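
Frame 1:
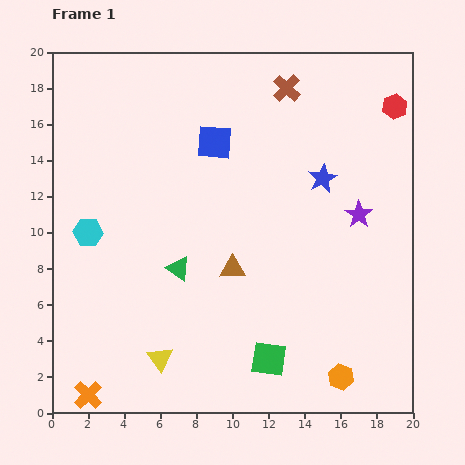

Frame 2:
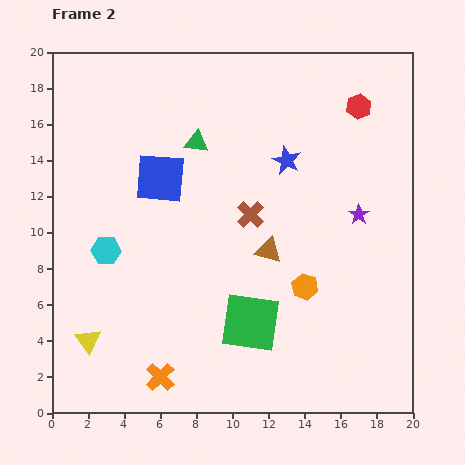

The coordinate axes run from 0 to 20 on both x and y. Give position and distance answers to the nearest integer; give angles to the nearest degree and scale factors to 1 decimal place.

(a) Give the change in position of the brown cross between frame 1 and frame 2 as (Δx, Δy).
(-2, -7)

The brown cross was at (13, 18) in frame 1 and (11, 11) in frame 2.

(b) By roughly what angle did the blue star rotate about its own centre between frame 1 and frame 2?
19° counter-clockwise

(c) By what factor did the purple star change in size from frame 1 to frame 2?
0.7×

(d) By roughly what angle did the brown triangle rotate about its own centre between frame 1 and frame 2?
15° clockwise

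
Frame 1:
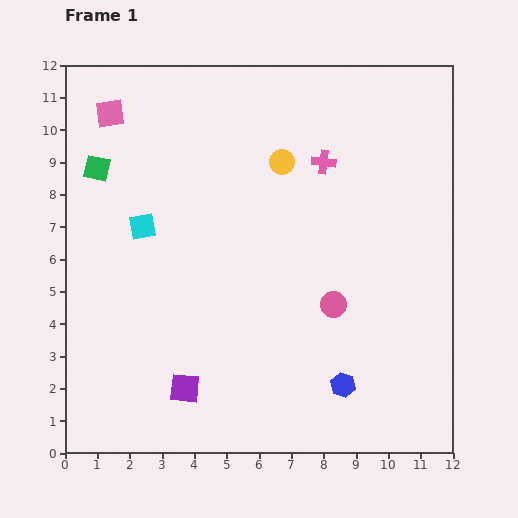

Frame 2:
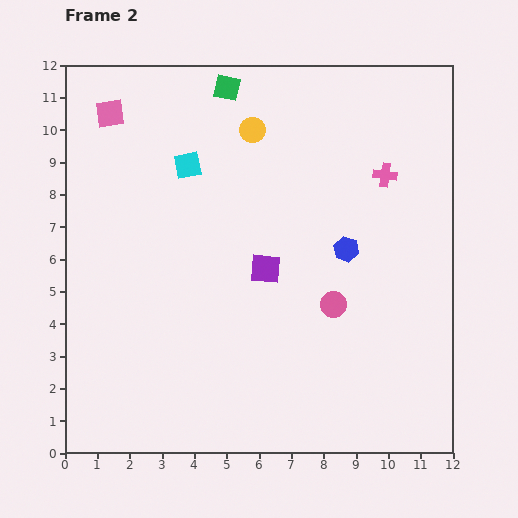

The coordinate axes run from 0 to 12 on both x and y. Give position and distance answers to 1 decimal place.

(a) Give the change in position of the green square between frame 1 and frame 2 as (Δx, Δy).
(4.0, 2.5)

The green square was at (1.0, 8.8) in frame 1 and (5.0, 11.3) in frame 2.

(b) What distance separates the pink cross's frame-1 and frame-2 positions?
1.9

The pink cross moved from (8.0, 9.0) to (9.9, 8.6), a distance of √(1.9² + 0.4²) ≈ 1.9.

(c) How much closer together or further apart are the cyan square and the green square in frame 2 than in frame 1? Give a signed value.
+0.4

Distance in frame 1: 2.3. Distance in frame 2: 2.7.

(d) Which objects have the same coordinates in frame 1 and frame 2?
the pink circle, the pink square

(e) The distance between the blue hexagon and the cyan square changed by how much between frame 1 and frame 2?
-2.4

Distance in frame 1: 7.9. Distance in frame 2: 5.5.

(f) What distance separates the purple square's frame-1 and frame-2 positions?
4.5

The purple square moved from (3.7, 2.0) to (6.2, 5.7), a distance of √(2.5² + 3.7²) ≈ 4.5.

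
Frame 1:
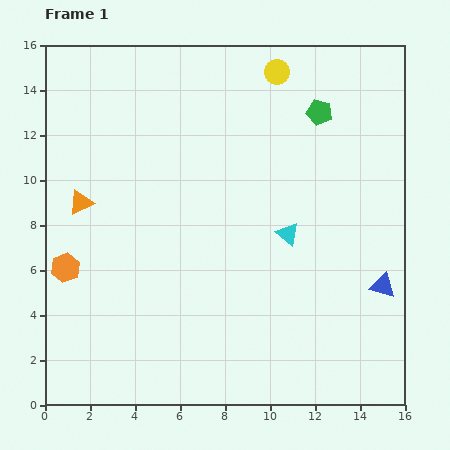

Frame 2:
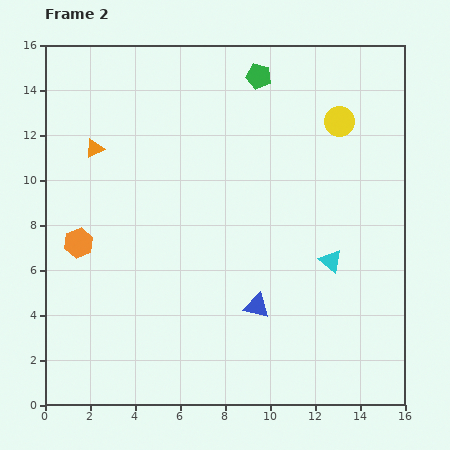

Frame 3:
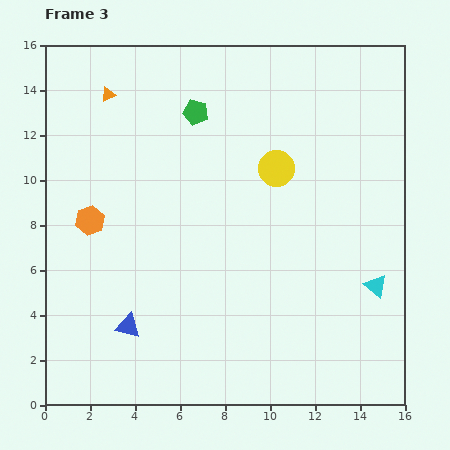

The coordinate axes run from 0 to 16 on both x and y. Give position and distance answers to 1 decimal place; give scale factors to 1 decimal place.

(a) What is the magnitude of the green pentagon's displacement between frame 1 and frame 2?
3.1

The green pentagon moved from (12.2, 13.0) to (9.5, 14.6), a distance of √(2.7² + 1.6²) ≈ 3.1.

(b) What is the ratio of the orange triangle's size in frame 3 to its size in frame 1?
0.6×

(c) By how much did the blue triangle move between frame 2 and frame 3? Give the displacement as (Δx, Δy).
(-5.7, -0.9)

The blue triangle was at (9.4, 4.4) in frame 2 and (3.7, 3.5) in frame 3.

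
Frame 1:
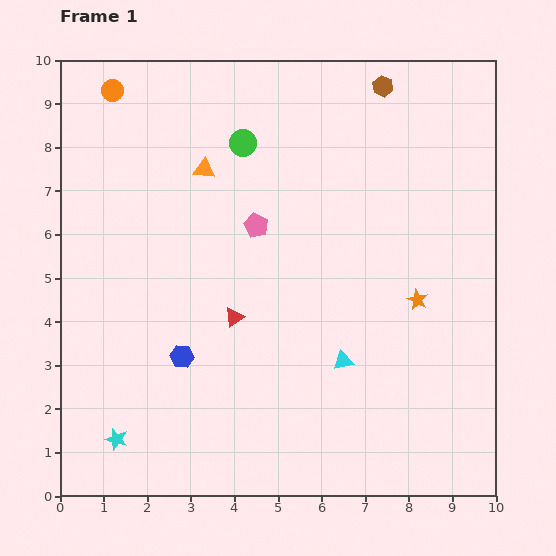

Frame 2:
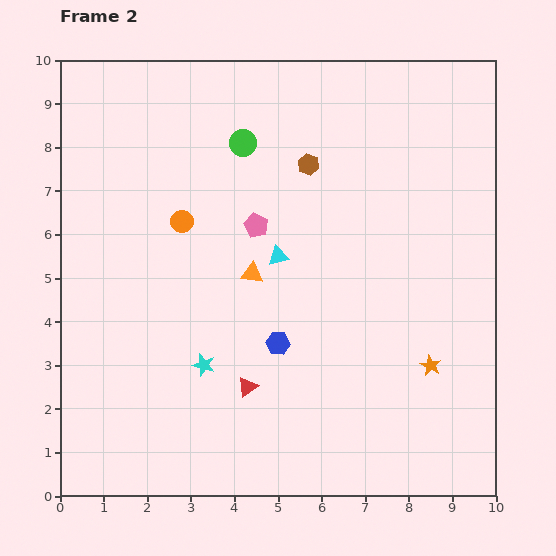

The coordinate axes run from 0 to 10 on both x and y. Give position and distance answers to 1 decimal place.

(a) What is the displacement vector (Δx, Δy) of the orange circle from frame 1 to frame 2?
(1.6, -3.0)

The orange circle was at (1.2, 9.3) in frame 1 and (2.8, 6.3) in frame 2.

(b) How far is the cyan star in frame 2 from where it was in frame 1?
2.6

The cyan star moved from (1.3, 1.3) to (3.3, 3.0), a distance of √(2.0² + 1.7²) ≈ 2.6.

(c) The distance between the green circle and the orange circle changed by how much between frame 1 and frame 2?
-0.9

Distance in frame 1: 3.2. Distance in frame 2: 2.3.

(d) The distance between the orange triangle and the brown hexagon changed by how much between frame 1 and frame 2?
-1.7

Distance in frame 1: 4.5. Distance in frame 2: 2.8.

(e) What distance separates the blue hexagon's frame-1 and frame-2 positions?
2.2

The blue hexagon moved from (2.8, 3.2) to (5.0, 3.5), a distance of √(2.2² + 0.3²) ≈ 2.2.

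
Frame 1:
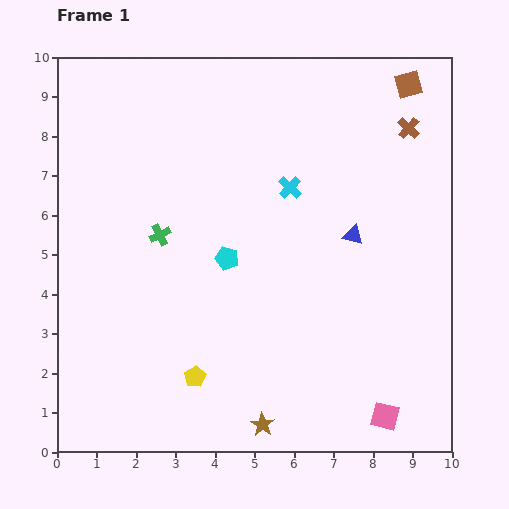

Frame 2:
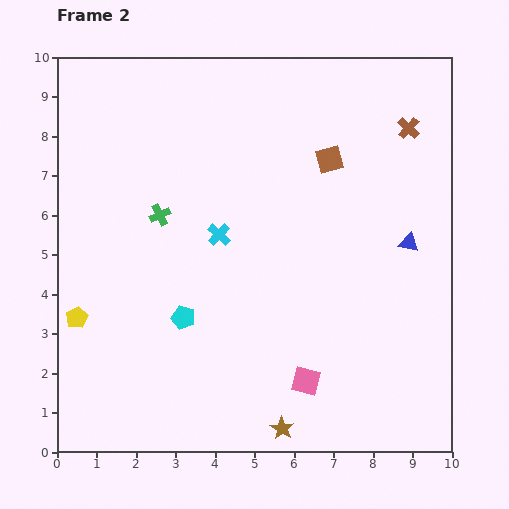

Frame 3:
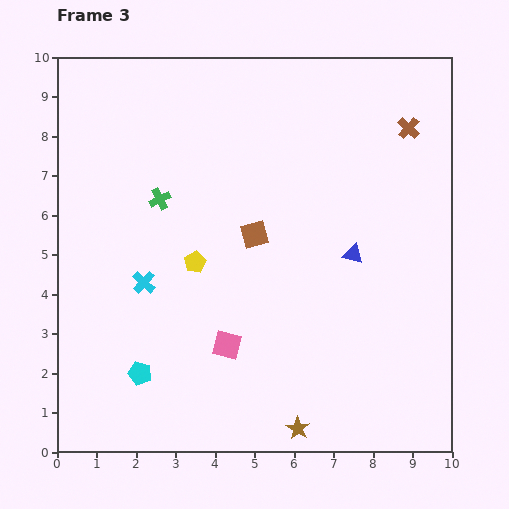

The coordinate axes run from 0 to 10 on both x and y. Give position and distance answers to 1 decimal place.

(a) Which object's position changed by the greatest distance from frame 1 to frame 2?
the yellow pentagon

(moved 3.4; next 2.8)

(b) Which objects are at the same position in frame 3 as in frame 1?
the brown cross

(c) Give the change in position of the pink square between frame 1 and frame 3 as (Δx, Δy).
(-4.0, 1.8)

The pink square was at (8.3, 0.9) in frame 1 and (4.3, 2.7) in frame 3.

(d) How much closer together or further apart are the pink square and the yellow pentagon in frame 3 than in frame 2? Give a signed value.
-3.8

Distance in frame 2: 6.0. Distance in frame 3: 2.2.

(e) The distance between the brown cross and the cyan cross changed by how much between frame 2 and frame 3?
+2.3

Distance in frame 2: 5.5. Distance in frame 3: 7.8.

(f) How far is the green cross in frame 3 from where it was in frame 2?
0.4

The green cross moved from (2.6, 6.0) to (2.6, 6.4), a distance of √(0.0² + 0.4²) ≈ 0.4.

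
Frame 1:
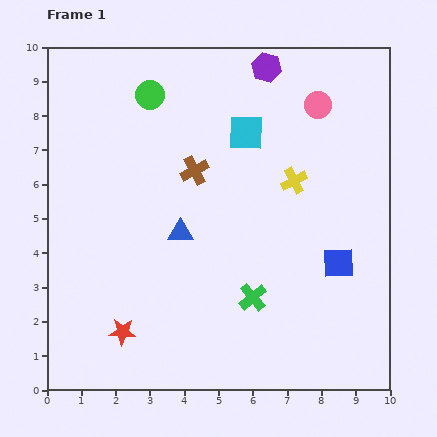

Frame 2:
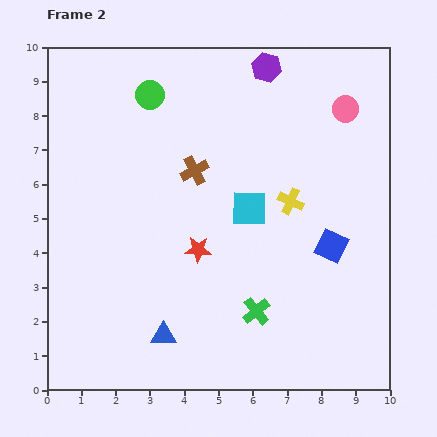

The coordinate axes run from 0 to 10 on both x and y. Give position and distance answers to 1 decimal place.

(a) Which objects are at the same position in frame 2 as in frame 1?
the brown cross, the green circle, the purple hexagon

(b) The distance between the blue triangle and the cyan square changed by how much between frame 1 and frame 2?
+1.0

Distance in frame 1: 3.5. Distance in frame 2: 4.5.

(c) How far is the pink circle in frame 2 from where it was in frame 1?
0.8

The pink circle moved from (7.9, 8.3) to (8.7, 8.2), a distance of √(0.8² + 0.1²) ≈ 0.8.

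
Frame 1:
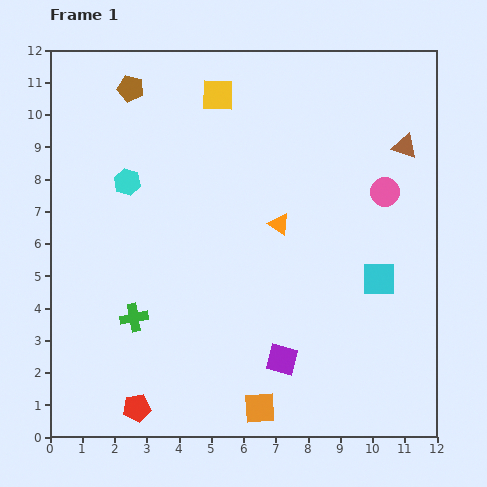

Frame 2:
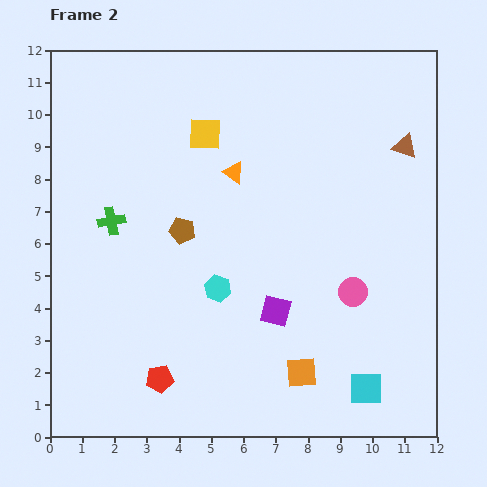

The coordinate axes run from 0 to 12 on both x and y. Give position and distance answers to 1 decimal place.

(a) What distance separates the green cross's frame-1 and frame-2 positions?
3.1

The green cross moved from (2.6, 3.7) to (1.9, 6.7), a distance of √(0.7² + 3.0²) ≈ 3.1.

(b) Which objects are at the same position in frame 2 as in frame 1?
the brown triangle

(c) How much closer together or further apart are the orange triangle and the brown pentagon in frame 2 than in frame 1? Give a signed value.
-3.8

Distance in frame 1: 6.2. Distance in frame 2: 2.4.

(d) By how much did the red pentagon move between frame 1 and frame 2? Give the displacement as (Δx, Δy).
(0.7, 0.9)

The red pentagon was at (2.7, 0.9) in frame 1 and (3.4, 1.8) in frame 2.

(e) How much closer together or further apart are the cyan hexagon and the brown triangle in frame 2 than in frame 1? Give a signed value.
-1.4

Distance in frame 1: 8.7. Distance in frame 2: 7.3.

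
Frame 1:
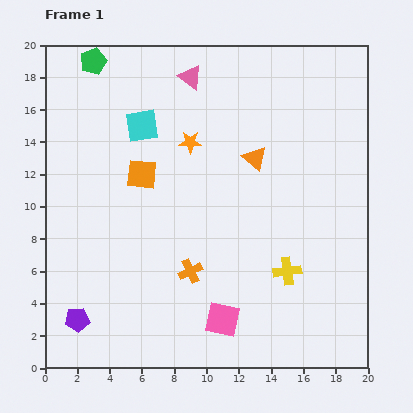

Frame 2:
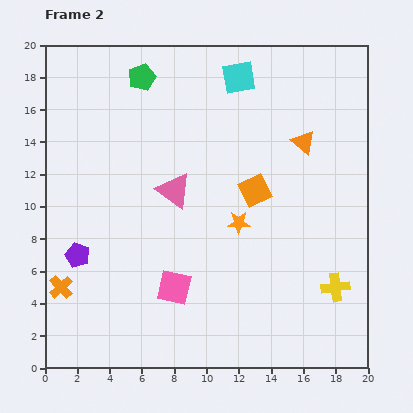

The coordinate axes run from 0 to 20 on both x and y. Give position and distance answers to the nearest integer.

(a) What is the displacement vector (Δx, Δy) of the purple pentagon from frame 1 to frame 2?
(0, 4)

The purple pentagon was at (2, 3) in frame 1 and (2, 7) in frame 2.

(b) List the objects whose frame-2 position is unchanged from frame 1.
none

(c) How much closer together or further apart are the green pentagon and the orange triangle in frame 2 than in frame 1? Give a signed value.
-1

Distance in frame 1: 12. Distance in frame 2: 11.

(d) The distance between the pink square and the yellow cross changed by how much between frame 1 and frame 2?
+5

Distance in frame 1: 5. Distance in frame 2: 10.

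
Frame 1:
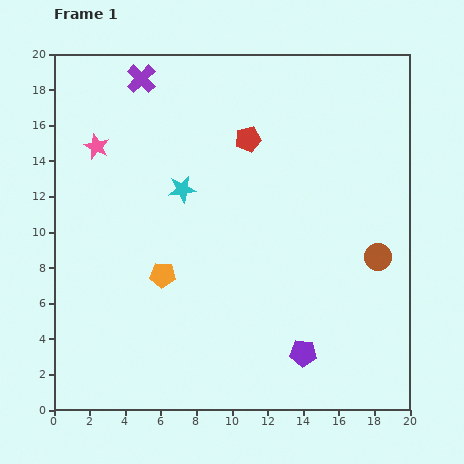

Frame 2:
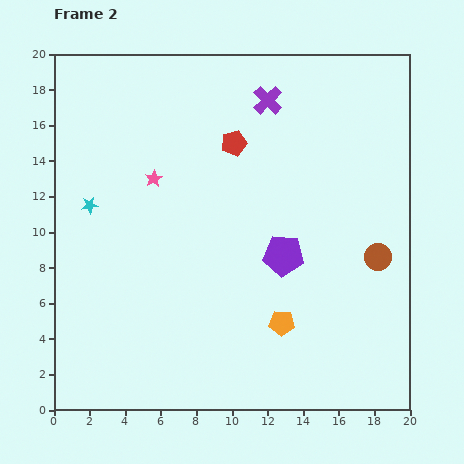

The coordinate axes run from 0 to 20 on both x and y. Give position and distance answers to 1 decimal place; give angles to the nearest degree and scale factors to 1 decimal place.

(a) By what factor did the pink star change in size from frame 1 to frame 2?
0.7×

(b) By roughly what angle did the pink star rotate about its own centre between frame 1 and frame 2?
19° clockwise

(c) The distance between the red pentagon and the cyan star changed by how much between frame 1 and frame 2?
+4.2

Distance in frame 1: 4.6. Distance in frame 2: 8.8.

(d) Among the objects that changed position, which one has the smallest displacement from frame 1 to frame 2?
the red pentagon

(moved 0.8)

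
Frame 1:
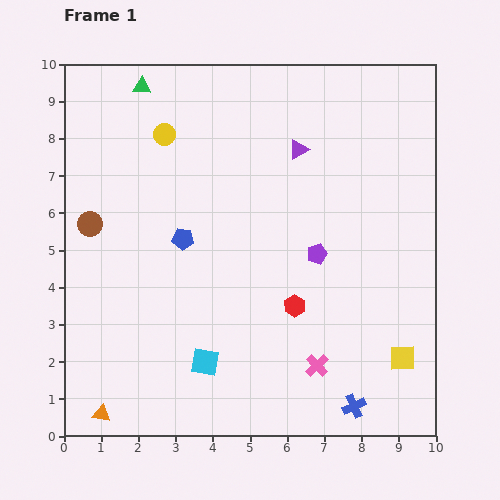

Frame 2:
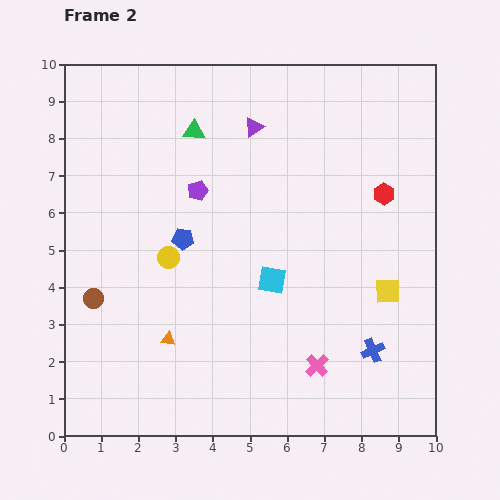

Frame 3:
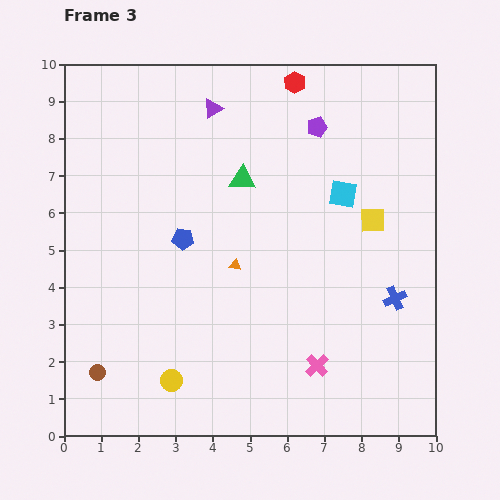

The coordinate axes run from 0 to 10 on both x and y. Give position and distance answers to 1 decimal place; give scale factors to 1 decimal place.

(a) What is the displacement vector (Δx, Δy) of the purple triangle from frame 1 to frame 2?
(-1.2, 0.6)

The purple triangle was at (6.3, 7.7) in frame 1 and (5.1, 8.3) in frame 2.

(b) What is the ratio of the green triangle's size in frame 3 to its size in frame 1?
1.5×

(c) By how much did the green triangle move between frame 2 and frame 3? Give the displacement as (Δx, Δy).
(1.3, -1.3)

The green triangle was at (3.5, 8.2) in frame 2 and (4.8, 6.9) in frame 3.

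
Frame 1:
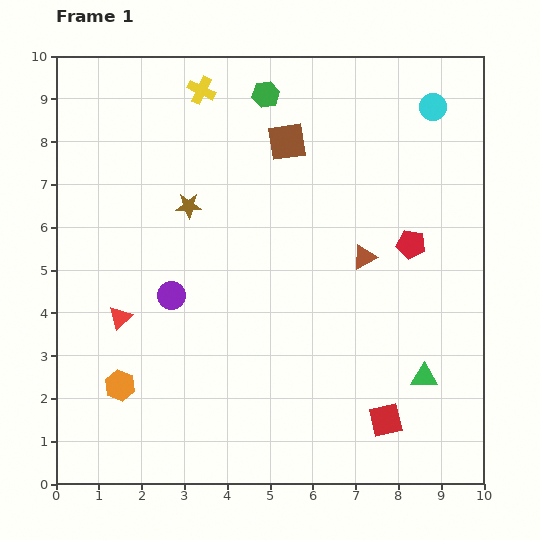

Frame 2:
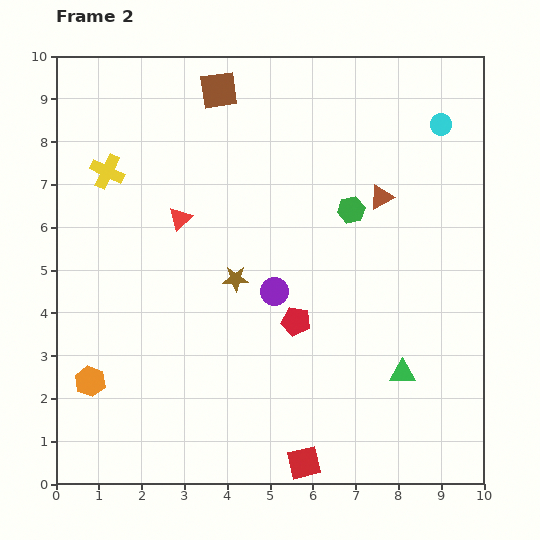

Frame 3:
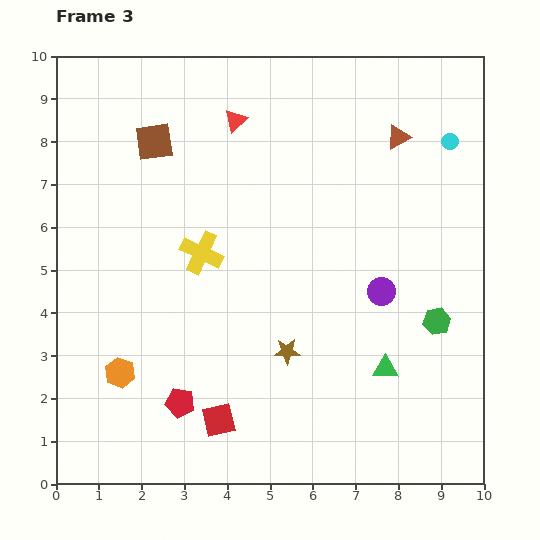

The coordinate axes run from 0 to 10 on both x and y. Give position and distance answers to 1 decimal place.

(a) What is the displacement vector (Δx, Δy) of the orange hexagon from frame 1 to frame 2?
(-0.7, 0.1)

The orange hexagon was at (1.5, 2.3) in frame 1 and (0.8, 2.4) in frame 2.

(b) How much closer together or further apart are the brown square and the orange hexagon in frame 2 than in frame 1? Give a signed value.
+0.5

Distance in frame 1: 6.9. Distance in frame 2: 7.4.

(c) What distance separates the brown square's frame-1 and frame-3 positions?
3.1

The brown square moved from (5.4, 8.0) to (2.3, 8.0), a distance of √(3.1² + 0.0²) ≈ 3.1.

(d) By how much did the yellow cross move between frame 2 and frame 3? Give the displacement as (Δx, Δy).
(2.2, -1.9)

The yellow cross was at (1.2, 7.3) in frame 2 and (3.4, 5.4) in frame 3.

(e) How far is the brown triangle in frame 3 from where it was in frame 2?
1.5

The brown triangle moved from (7.6, 6.7) to (8.0, 8.1), a distance of √(0.4² + 1.4²) ≈ 1.5.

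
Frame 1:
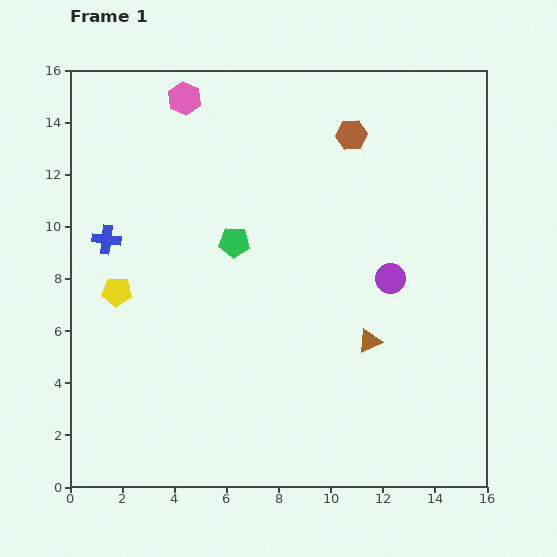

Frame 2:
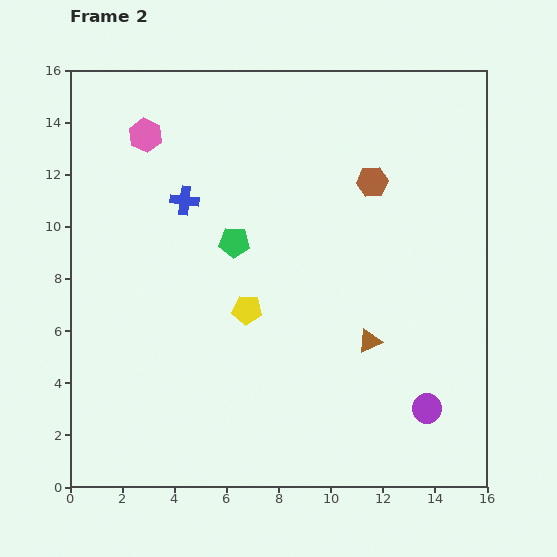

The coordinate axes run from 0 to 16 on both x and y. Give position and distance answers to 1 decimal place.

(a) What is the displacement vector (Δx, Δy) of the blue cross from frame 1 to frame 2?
(3.0, 1.5)

The blue cross was at (1.4, 9.5) in frame 1 and (4.4, 11.0) in frame 2.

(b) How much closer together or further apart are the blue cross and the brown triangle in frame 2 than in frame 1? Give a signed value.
-1.9

Distance in frame 1: 10.8. Distance in frame 2: 8.9.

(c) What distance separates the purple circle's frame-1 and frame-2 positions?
5.2

The purple circle moved from (12.3, 8.0) to (13.7, 3.0), a distance of √(1.4² + 5.0²) ≈ 5.2.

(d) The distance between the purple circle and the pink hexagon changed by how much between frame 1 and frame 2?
+4.6

Distance in frame 1: 10.5. Distance in frame 2: 15.1.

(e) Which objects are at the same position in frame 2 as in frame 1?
the green pentagon, the brown triangle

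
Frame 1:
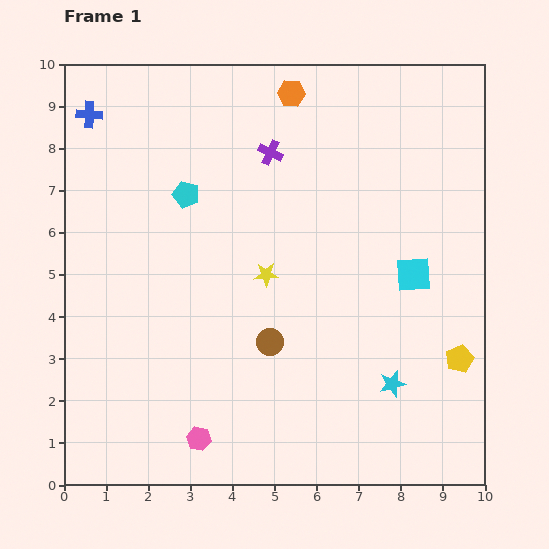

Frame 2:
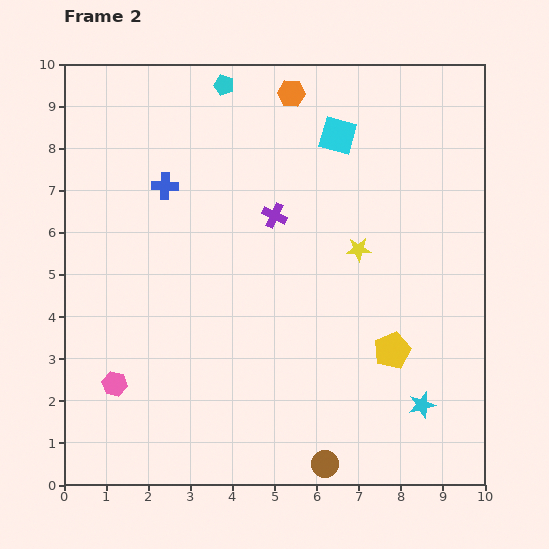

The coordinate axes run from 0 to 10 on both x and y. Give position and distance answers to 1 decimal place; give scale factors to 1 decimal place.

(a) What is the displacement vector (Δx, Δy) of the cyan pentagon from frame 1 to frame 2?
(0.9, 2.6)

The cyan pentagon was at (2.9, 6.9) in frame 1 and (3.8, 9.5) in frame 2.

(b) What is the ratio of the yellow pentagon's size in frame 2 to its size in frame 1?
1.3×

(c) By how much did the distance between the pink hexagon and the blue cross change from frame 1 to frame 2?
-3.2

Distance in frame 1: 8.1. Distance in frame 2: 4.9.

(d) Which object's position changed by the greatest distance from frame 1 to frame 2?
the cyan square

(moved 3.8; next 3.2)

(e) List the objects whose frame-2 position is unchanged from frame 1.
the orange hexagon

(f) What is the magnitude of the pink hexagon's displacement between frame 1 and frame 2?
2.4

The pink hexagon moved from (3.2, 1.1) to (1.2, 2.4), a distance of √(2.0² + 1.3²) ≈ 2.4.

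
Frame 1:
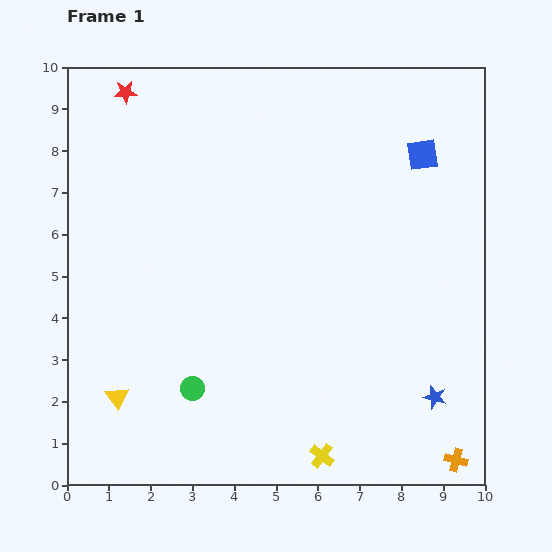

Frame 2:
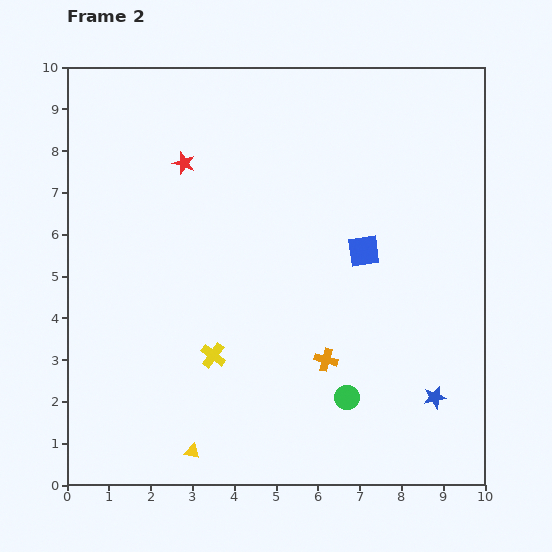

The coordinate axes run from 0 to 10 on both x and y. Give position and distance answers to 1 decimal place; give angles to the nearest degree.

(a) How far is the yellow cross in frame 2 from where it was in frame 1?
3.5

The yellow cross moved from (6.1, 0.7) to (3.5, 3.1), a distance of √(2.6² + 2.4²) ≈ 3.5.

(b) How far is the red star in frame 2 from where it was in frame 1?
2.2

The red star moved from (1.4, 9.4) to (2.8, 7.7), a distance of √(1.4² + 1.7²) ≈ 2.2.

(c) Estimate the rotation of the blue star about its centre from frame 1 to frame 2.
27° counter-clockwise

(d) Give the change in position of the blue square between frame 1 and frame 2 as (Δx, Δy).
(-1.4, -2.3)

The blue square was at (8.5, 7.9) in frame 1 and (7.1, 5.6) in frame 2.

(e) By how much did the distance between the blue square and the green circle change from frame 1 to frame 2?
-4.3

Distance in frame 1: 7.8. Distance in frame 2: 3.5.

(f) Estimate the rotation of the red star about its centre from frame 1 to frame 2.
22° clockwise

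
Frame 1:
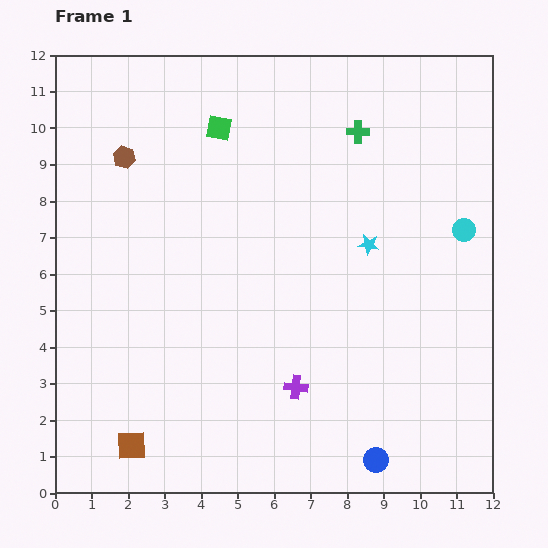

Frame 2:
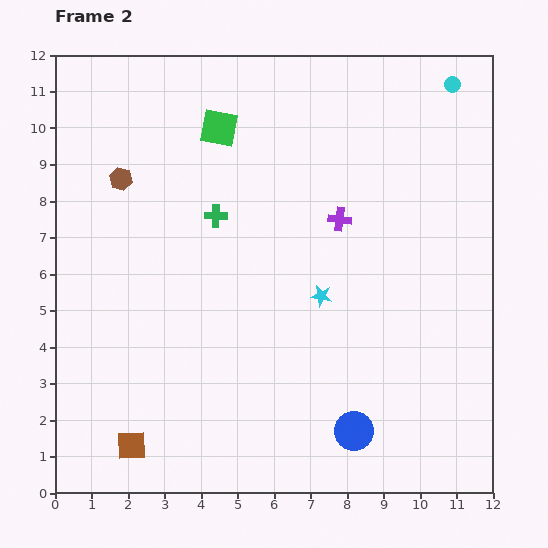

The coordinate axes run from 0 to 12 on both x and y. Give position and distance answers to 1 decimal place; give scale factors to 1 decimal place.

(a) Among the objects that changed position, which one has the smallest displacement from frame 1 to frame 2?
the brown hexagon

(moved 0.6)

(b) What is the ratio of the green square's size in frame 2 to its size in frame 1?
1.5×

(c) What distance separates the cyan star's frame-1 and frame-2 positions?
1.9

The cyan star moved from (8.6, 6.8) to (7.3, 5.4), a distance of √(1.3² + 1.4²) ≈ 1.9.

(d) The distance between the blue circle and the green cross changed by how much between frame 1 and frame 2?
-2.0

Distance in frame 1: 9.0. Distance in frame 2: 7.0.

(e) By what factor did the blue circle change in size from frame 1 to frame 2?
1.6×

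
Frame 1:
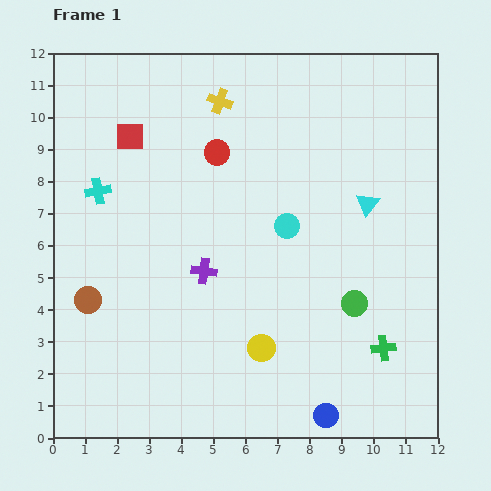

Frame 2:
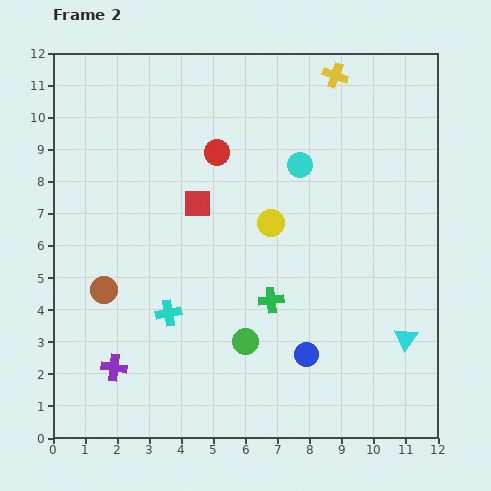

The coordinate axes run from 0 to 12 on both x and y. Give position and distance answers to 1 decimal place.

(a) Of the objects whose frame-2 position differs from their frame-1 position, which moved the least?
the brown circle

(moved 0.6)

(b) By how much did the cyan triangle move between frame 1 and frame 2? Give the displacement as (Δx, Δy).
(1.2, -4.2)

The cyan triangle was at (9.8, 7.3) in frame 1 and (11.0, 3.1) in frame 2.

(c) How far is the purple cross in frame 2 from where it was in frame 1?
4.1

The purple cross moved from (4.7, 5.2) to (1.9, 2.2), a distance of √(2.8² + 3.0²) ≈ 4.1.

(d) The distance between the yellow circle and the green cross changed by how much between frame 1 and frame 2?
-1.4

Distance in frame 1: 3.8. Distance in frame 2: 2.4.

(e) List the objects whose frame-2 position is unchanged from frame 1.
the red circle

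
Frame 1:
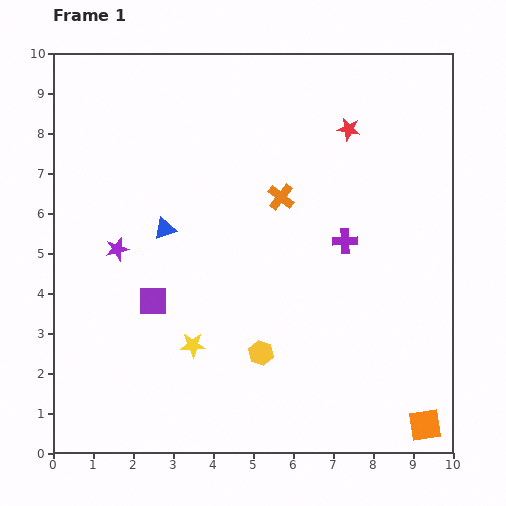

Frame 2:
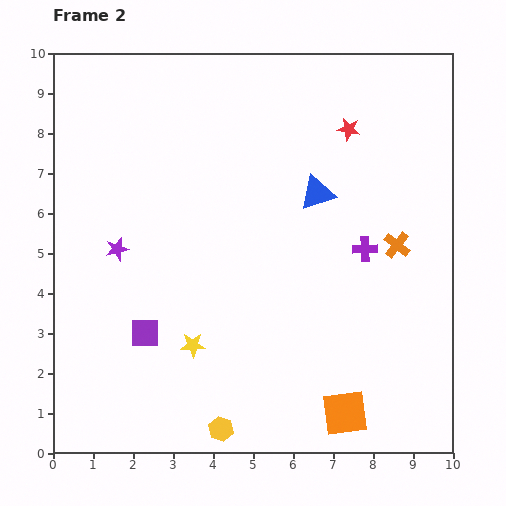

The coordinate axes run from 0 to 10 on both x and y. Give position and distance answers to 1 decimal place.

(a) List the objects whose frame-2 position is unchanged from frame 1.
the yellow star, the purple star, the red star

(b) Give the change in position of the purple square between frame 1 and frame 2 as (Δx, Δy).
(-0.2, -0.8)

The purple square was at (2.5, 3.8) in frame 1 and (2.3, 3.0) in frame 2.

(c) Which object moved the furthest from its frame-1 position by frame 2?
the blue triangle

(moved 3.9; next 3.1)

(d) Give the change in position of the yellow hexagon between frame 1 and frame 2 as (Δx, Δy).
(-1.0, -1.9)

The yellow hexagon was at (5.2, 2.5) in frame 1 and (4.2, 0.6) in frame 2.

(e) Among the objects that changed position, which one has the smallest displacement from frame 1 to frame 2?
the purple cross

(moved 0.5)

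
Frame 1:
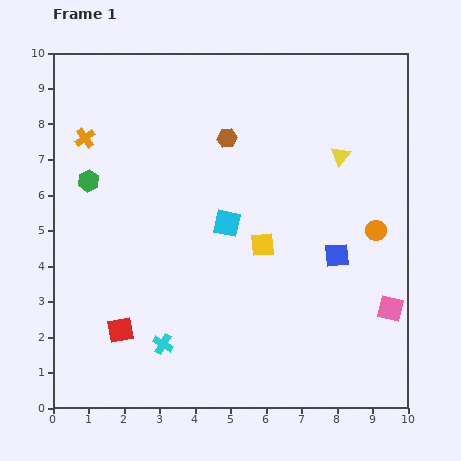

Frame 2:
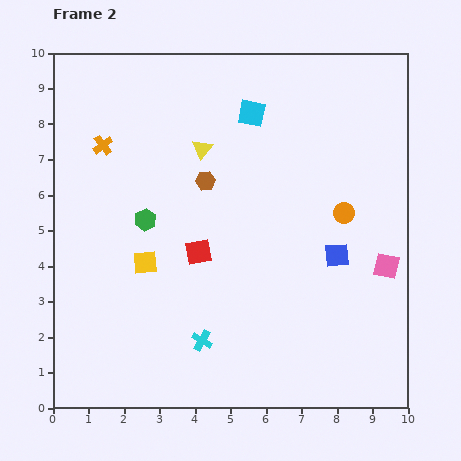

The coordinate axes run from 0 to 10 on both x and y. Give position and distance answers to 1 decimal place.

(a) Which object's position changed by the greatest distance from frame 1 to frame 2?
the yellow triangle

(moved 3.9; next 3.3)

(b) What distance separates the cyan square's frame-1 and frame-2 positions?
3.2

The cyan square moved from (4.9, 5.2) to (5.6, 8.3), a distance of √(0.7² + 3.1²) ≈ 3.2.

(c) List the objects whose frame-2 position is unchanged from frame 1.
the blue square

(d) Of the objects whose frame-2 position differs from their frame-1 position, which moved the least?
the orange cross

(moved 0.5)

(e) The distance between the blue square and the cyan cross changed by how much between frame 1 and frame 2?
-1.0

Distance in frame 1: 5.5. Distance in frame 2: 4.5.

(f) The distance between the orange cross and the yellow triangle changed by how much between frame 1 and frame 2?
-4.4

Distance in frame 1: 7.2. Distance in frame 2: 2.8.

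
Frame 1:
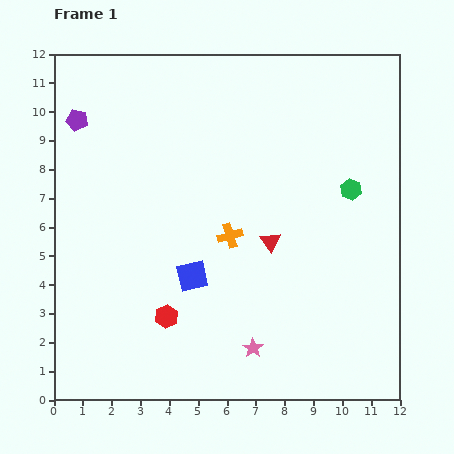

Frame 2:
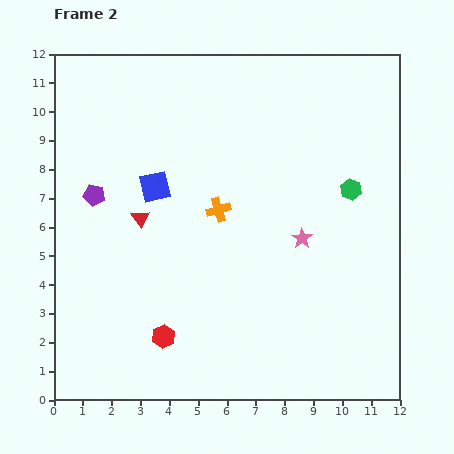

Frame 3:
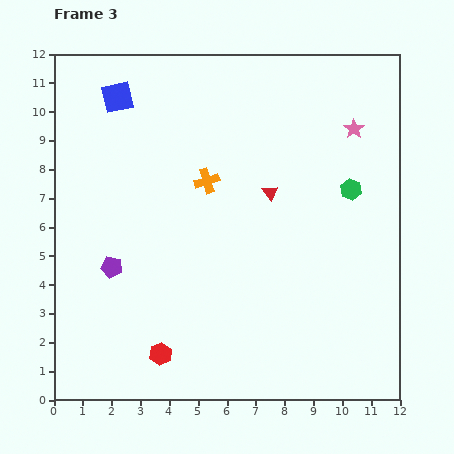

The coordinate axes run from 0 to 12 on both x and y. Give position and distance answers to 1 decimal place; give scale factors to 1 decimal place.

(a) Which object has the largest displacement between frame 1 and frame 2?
the red triangle

(moved 4.6; next 4.2)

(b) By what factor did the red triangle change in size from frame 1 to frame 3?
0.8×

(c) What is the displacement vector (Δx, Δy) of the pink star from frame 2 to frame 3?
(1.8, 3.8)

The pink star was at (8.6, 5.6) in frame 2 and (10.4, 9.4) in frame 3.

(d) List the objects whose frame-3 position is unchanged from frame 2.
the green hexagon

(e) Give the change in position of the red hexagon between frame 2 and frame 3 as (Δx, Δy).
(-0.1, -0.6)

The red hexagon was at (3.8, 2.2) in frame 2 and (3.7, 1.6) in frame 3.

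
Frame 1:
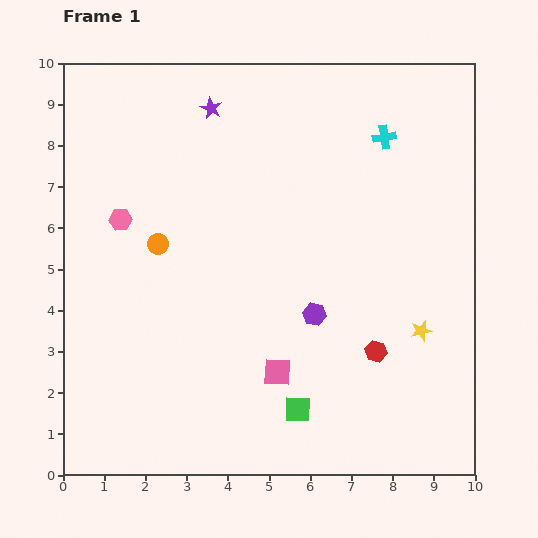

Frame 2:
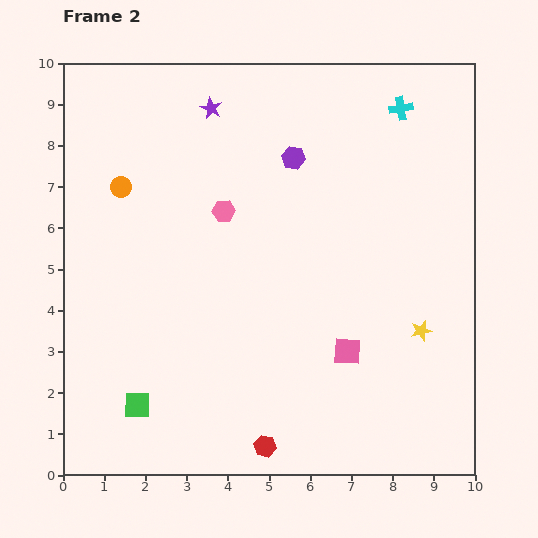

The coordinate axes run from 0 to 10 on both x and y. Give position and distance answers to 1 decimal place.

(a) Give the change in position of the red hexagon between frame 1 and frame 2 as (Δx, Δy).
(-2.7, -2.3)

The red hexagon was at (7.6, 3.0) in frame 1 and (4.9, 0.7) in frame 2.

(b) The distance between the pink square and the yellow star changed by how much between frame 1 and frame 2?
-1.7

Distance in frame 1: 3.6. Distance in frame 2: 1.9.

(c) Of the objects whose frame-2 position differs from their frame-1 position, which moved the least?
the cyan cross

(moved 0.8)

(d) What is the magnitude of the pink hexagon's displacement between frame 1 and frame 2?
2.5

The pink hexagon moved from (1.4, 6.2) to (3.9, 6.4), a distance of √(2.5² + 0.2²) ≈ 2.5.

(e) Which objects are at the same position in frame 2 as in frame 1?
the yellow star, the purple star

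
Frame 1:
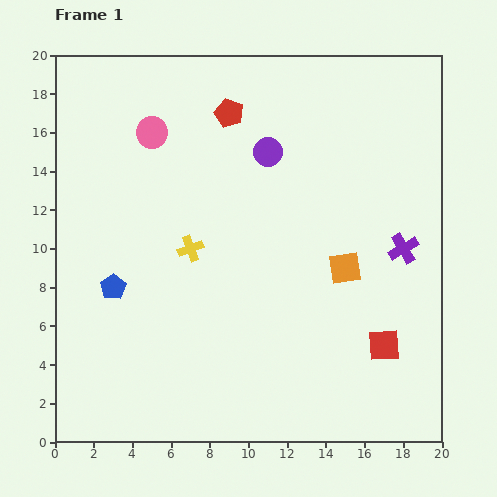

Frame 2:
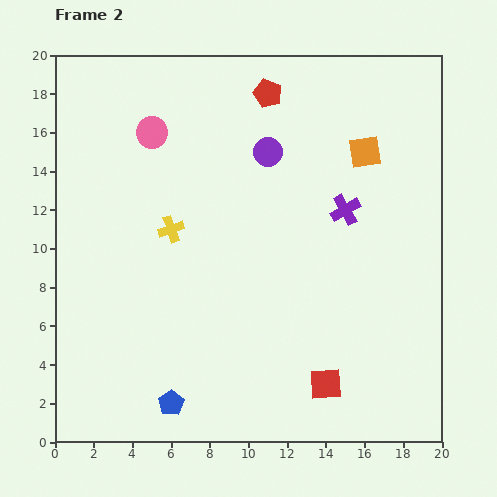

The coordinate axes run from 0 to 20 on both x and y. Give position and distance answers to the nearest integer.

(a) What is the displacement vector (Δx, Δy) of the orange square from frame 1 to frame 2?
(1, 6)

The orange square was at (15, 9) in frame 1 and (16, 15) in frame 2.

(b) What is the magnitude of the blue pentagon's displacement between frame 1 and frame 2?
7

The blue pentagon moved from (3, 8) to (6, 2), a distance of √(3² + 6²) ≈ 7.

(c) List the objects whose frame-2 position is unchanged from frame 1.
the purple circle, the pink circle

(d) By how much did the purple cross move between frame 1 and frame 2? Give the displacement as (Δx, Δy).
(-3, 2)

The purple cross was at (18, 10) in frame 1 and (15, 12) in frame 2.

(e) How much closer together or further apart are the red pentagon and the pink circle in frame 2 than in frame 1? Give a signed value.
+2

Distance in frame 1: 4. Distance in frame 2: 6.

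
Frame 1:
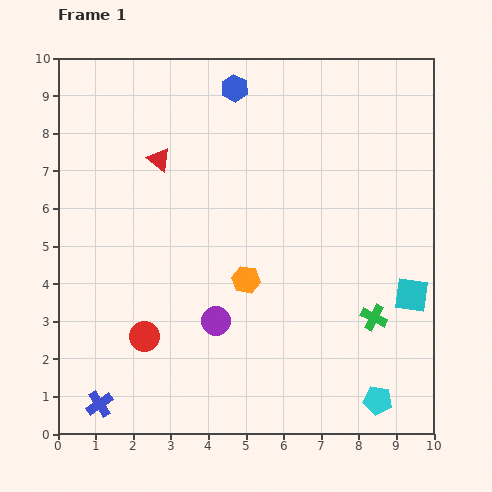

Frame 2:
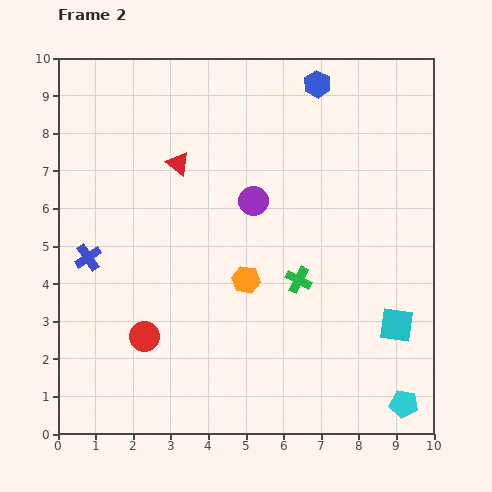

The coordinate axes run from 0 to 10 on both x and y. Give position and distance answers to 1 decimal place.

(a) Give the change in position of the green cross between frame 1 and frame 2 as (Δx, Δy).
(-2.0, 1.0)

The green cross was at (8.4, 3.1) in frame 1 and (6.4, 4.1) in frame 2.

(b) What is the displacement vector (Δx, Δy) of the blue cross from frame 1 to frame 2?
(-0.3, 3.9)

The blue cross was at (1.1, 0.8) in frame 1 and (0.8, 4.7) in frame 2.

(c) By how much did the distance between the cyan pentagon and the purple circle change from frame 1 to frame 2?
+1.9

Distance in frame 1: 4.8. Distance in frame 2: 6.7.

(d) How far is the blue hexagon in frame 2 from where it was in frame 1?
2.2

The blue hexagon moved from (4.7, 9.2) to (6.9, 9.3), a distance of √(2.2² + 0.1²) ≈ 2.2.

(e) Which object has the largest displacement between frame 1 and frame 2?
the blue cross

(moved 3.9; next 3.4)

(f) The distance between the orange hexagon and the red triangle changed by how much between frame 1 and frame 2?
-0.3

Distance in frame 1: 3.9. Distance in frame 2: 3.6.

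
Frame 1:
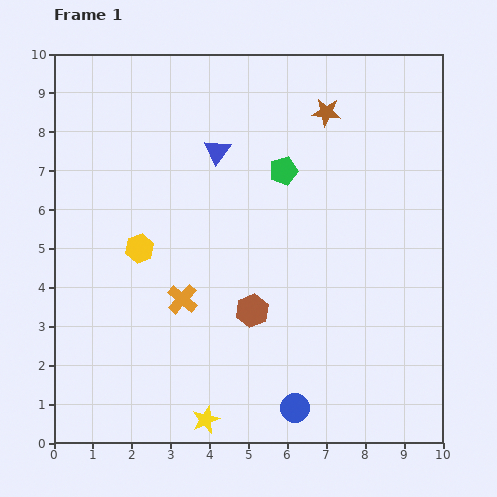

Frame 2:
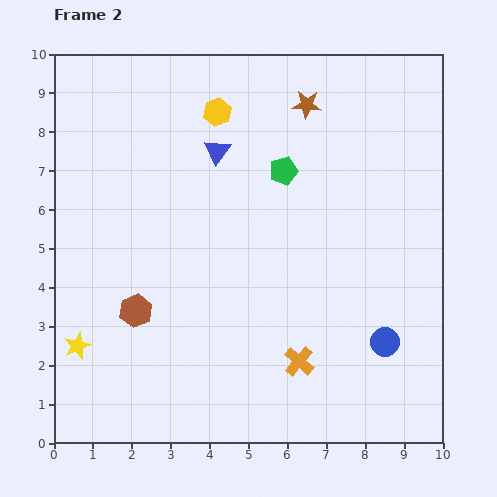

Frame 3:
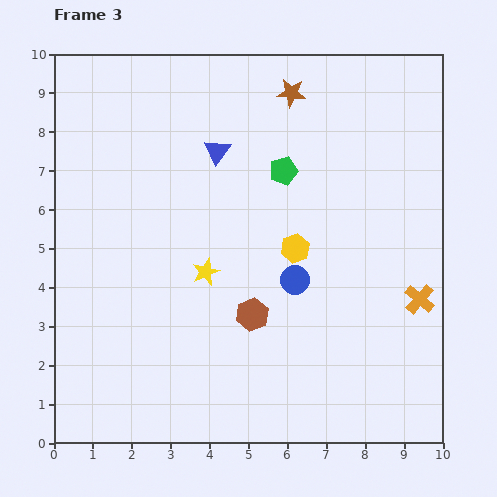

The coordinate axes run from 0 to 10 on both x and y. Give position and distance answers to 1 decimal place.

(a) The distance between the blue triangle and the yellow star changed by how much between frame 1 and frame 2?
-0.7

Distance in frame 1: 6.9. Distance in frame 2: 6.2.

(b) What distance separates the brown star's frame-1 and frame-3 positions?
1.0

The brown star moved from (7.0, 8.5) to (6.1, 9.0), a distance of √(0.9² + 0.5²) ≈ 1.0.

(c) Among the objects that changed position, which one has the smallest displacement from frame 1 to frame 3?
the brown hexagon

(moved 0.1)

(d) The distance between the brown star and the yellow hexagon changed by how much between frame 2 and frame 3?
+1.7

Distance in frame 2: 2.3. Distance in frame 3: 4.0.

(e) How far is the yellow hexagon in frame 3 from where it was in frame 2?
4.0

The yellow hexagon moved from (4.2, 8.5) to (6.2, 5.0), a distance of √(2.0² + 3.5²) ≈ 4.0.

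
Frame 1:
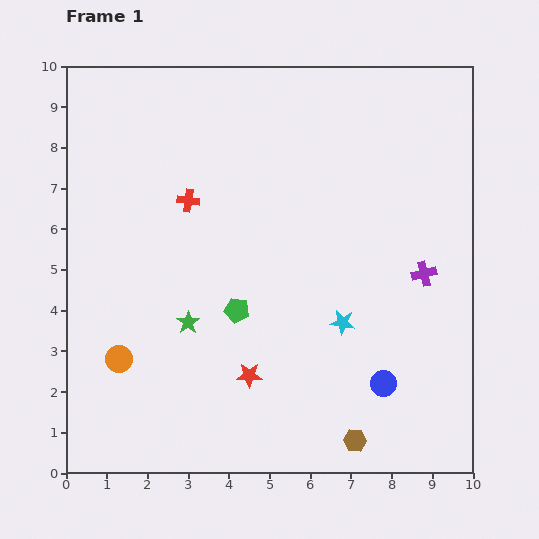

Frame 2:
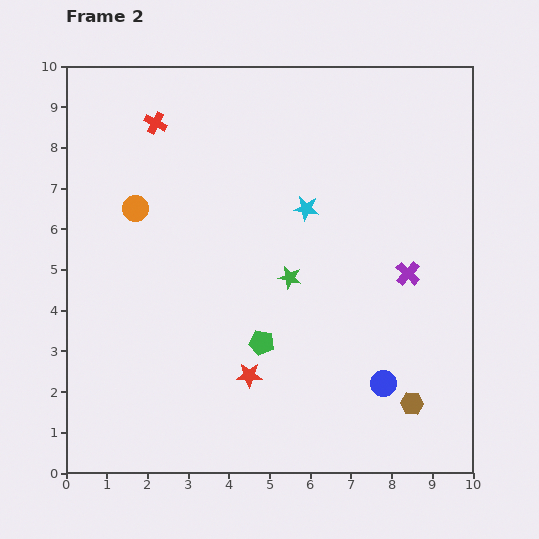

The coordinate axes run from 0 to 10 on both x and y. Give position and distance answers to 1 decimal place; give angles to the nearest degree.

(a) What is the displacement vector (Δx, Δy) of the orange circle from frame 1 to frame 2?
(0.4, 3.7)

The orange circle was at (1.3, 2.8) in frame 1 and (1.7, 6.5) in frame 2.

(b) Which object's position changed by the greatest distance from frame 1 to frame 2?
the orange circle

(moved 3.7; next 2.9)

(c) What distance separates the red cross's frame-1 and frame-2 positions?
2.1

The red cross moved from (3.0, 6.7) to (2.2, 8.6), a distance of √(0.8² + 1.9²) ≈ 2.1.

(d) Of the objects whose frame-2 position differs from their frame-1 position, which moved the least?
the purple cross

(moved 0.4)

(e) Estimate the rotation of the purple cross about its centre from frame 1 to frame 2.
33° counter-clockwise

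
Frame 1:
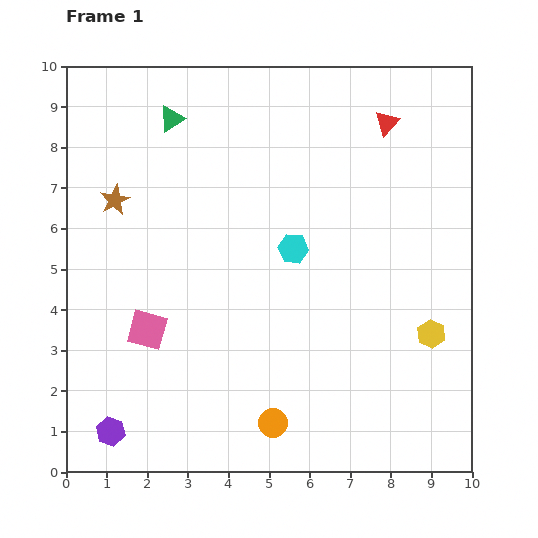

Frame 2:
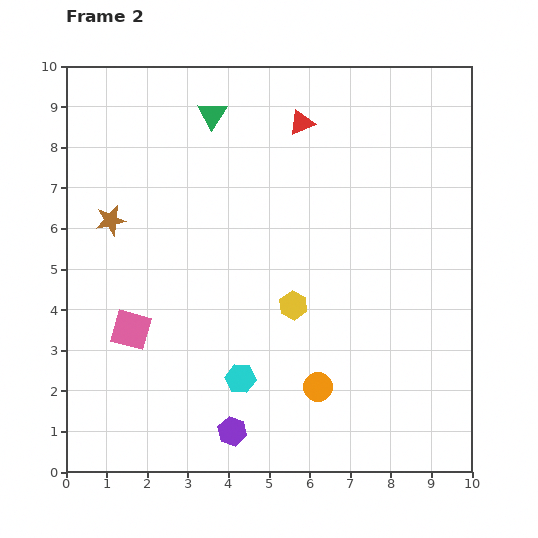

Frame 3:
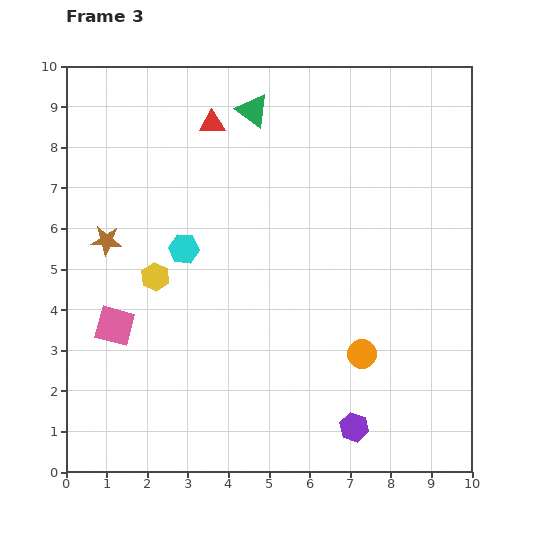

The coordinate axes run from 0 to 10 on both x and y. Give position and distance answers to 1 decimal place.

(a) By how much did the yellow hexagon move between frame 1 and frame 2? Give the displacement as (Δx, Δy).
(-3.4, 0.7)

The yellow hexagon was at (9.0, 3.4) in frame 1 and (5.6, 4.1) in frame 2.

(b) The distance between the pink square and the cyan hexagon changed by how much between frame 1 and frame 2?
-1.1

Distance in frame 1: 4.1. Distance in frame 2: 3.0.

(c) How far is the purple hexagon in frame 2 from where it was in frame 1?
3.0

The purple hexagon moved from (1.1, 1.0) to (4.1, 1.0), a distance of √(3.0² + 0.0²) ≈ 3.0.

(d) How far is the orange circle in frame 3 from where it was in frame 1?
2.8

The orange circle moved from (5.1, 1.2) to (7.3, 2.9), a distance of √(2.2² + 1.7²) ≈ 2.8.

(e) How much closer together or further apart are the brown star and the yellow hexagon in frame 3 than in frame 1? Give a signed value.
-7.0

Distance in frame 1: 8.5. Distance in frame 3: 1.5.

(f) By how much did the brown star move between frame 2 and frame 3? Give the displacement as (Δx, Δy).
(-0.1, -0.5)

The brown star was at (1.1, 6.2) in frame 2 and (1.0, 5.7) in frame 3.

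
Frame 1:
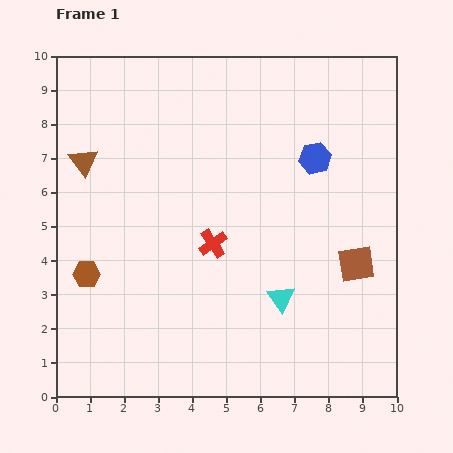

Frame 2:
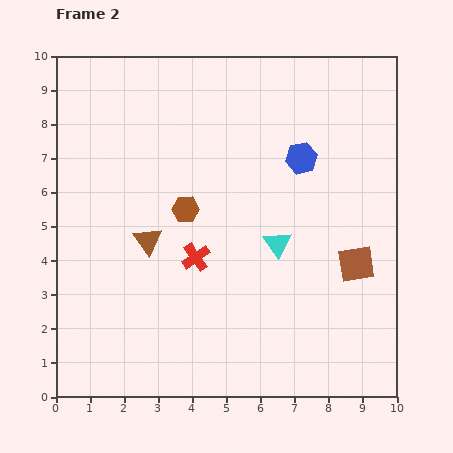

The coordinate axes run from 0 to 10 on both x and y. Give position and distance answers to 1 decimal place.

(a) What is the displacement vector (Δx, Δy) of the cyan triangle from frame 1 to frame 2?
(-0.1, 1.6)

The cyan triangle was at (6.6, 2.9) in frame 1 and (6.5, 4.5) in frame 2.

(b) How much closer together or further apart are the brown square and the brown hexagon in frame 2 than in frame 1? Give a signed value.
-2.7

Distance in frame 1: 7.9. Distance in frame 2: 5.2.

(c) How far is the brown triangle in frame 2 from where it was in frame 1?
3.0

The brown triangle moved from (0.8, 6.9) to (2.7, 4.6), a distance of √(1.9² + 2.3²) ≈ 3.0.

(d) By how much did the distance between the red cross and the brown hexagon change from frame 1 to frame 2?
-2.4

Distance in frame 1: 3.8. Distance in frame 2: 1.4.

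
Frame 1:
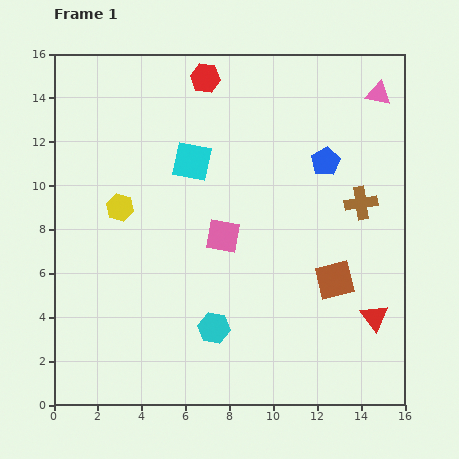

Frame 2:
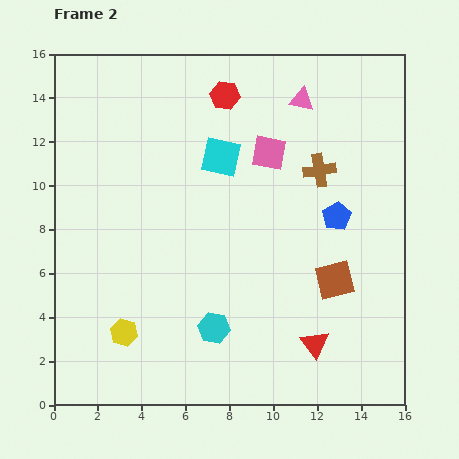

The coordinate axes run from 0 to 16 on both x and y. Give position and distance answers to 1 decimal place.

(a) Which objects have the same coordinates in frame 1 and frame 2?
the cyan hexagon, the brown square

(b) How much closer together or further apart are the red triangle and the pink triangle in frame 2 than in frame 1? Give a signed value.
+0.9

Distance in frame 1: 10.2. Distance in frame 2: 11.1.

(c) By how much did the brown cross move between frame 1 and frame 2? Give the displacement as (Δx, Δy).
(-1.9, 1.5)

The brown cross was at (14.0, 9.2) in frame 1 and (12.1, 10.7) in frame 2.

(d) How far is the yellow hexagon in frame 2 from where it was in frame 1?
5.7

The yellow hexagon moved from (3.0, 9.0) to (3.2, 3.3), a distance of √(0.2² + 5.7²) ≈ 5.7.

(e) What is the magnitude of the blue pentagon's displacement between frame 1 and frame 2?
2.5

The blue pentagon moved from (12.4, 11.1) to (12.9, 8.6), a distance of √(0.5² + 2.5²) ≈ 2.5.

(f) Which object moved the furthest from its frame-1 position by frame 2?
the yellow hexagon

(moved 5.7; next 4.3)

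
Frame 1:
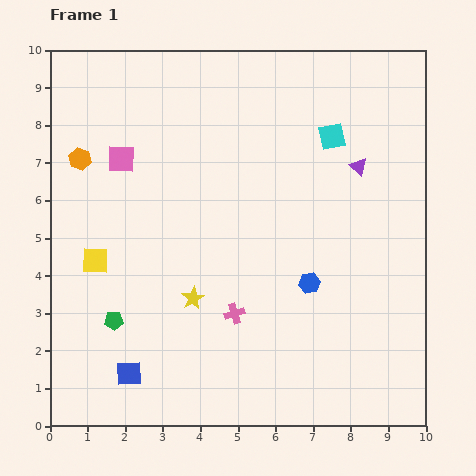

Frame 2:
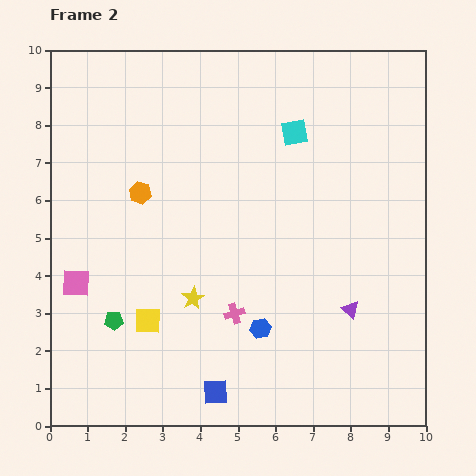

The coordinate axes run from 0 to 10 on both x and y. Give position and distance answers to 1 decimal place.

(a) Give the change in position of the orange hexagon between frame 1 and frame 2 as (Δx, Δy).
(1.6, -0.9)

The orange hexagon was at (0.8, 7.1) in frame 1 and (2.4, 6.2) in frame 2.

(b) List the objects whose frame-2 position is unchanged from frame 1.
the pink cross, the green pentagon, the yellow star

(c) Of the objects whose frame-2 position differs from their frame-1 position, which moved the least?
the cyan square

(moved 1.0)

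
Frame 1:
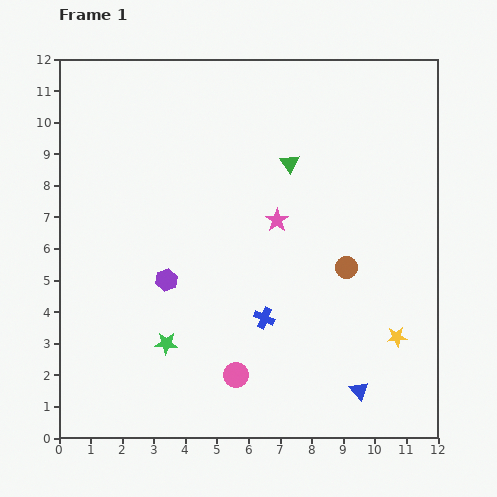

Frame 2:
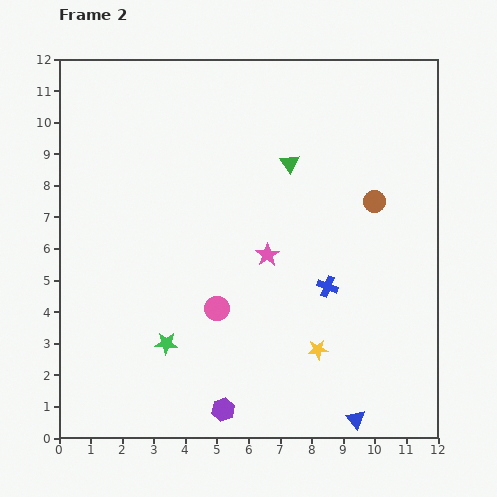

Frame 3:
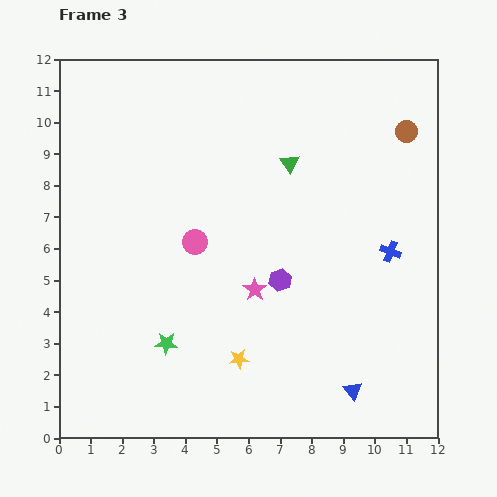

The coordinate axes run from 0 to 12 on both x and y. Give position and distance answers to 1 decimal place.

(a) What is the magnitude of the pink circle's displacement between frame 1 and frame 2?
2.2

The pink circle moved from (5.6, 2.0) to (5.0, 4.1), a distance of √(0.6² + 2.1²) ≈ 2.2.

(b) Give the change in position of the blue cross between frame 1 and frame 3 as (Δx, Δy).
(4.0, 2.1)

The blue cross was at (6.5, 3.8) in frame 1 and (10.5, 5.9) in frame 3.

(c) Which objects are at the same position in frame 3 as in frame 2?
the green star, the green triangle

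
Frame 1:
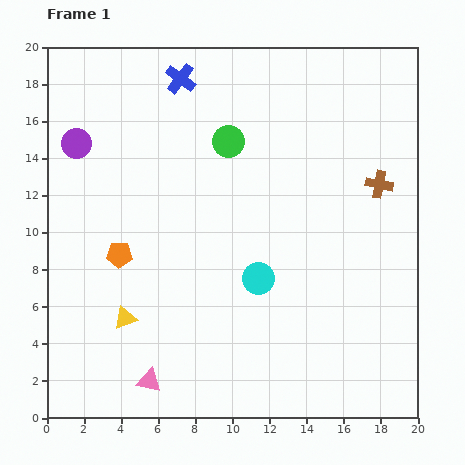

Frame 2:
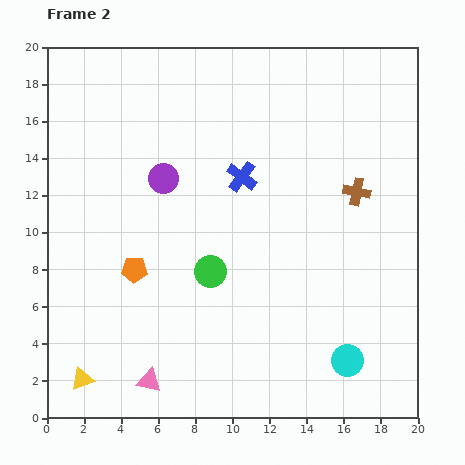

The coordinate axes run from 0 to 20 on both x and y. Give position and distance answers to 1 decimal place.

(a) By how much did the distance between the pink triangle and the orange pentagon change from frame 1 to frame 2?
-0.9

Distance in frame 1: 7.0. Distance in frame 2: 6.1.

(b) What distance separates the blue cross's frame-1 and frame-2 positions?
6.2

The blue cross moved from (7.2, 18.3) to (10.5, 13.0), a distance of √(3.3² + 5.3²) ≈ 6.2.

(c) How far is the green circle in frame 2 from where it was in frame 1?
7.1

The green circle moved from (9.8, 14.9) to (8.8, 7.9), a distance of √(1.0² + 7.0²) ≈ 7.1.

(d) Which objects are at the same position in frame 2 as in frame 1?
the pink triangle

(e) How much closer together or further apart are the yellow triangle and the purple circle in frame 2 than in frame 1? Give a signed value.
+1.9

Distance in frame 1: 9.8. Distance in frame 2: 11.7.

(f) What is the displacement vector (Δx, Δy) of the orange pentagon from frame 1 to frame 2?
(0.8, -0.8)

The orange pentagon was at (3.9, 8.8) in frame 1 and (4.7, 8.0) in frame 2.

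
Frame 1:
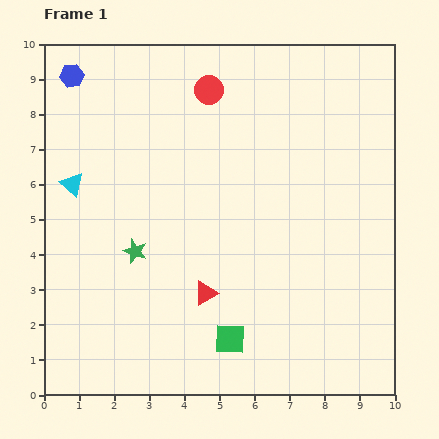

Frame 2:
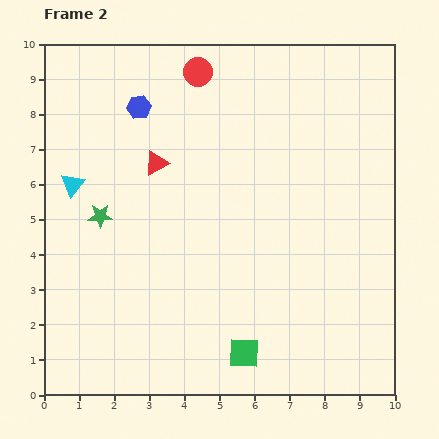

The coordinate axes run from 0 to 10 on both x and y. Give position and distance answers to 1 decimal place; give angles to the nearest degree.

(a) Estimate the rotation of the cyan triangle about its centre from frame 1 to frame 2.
28° clockwise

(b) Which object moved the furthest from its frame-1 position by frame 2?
the red triangle

(moved 4.0; next 2.1)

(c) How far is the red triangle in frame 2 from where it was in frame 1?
4.0

The red triangle moved from (4.6, 2.9) to (3.2, 6.6), a distance of √(1.4² + 3.7²) ≈ 4.0.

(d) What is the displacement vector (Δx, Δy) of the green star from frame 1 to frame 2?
(-1.0, 1.0)

The green star was at (2.6, 4.1) in frame 1 and (1.6, 5.1) in frame 2.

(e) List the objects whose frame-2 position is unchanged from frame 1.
the cyan triangle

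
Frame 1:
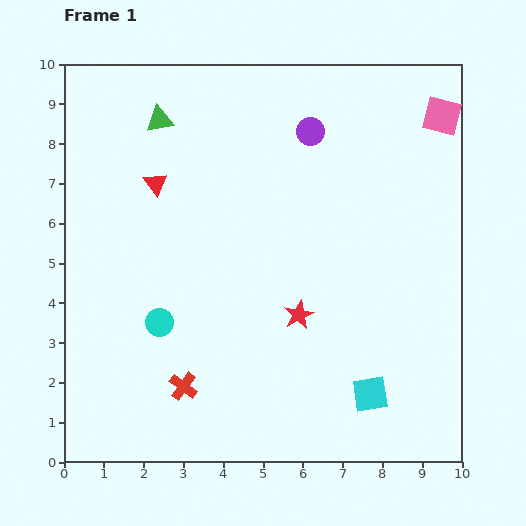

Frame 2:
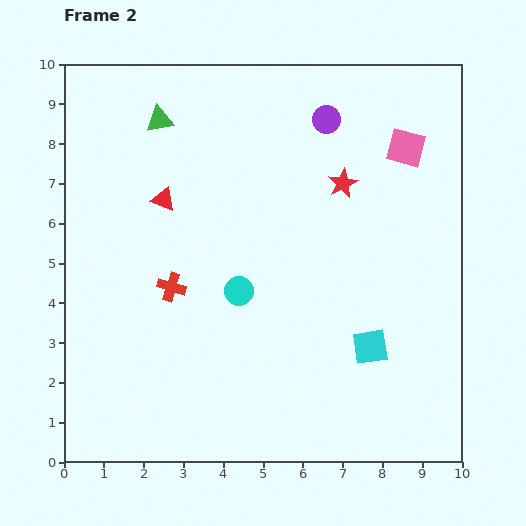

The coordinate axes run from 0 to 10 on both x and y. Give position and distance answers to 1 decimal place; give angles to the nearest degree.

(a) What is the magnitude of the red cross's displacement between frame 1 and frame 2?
2.5

The red cross moved from (3.0, 1.9) to (2.7, 4.4), a distance of √(0.3² + 2.5²) ≈ 2.5.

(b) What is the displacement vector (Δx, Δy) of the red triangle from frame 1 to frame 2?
(0.2, -0.4)

The red triangle was at (2.3, 7.0) in frame 1 and (2.5, 6.6) in frame 2.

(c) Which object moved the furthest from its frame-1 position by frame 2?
the red star

(moved 3.5; next 2.5)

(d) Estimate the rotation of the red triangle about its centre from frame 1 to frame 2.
33° counter-clockwise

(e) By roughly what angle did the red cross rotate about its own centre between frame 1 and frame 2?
19° counter-clockwise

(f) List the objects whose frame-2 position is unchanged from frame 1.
the green triangle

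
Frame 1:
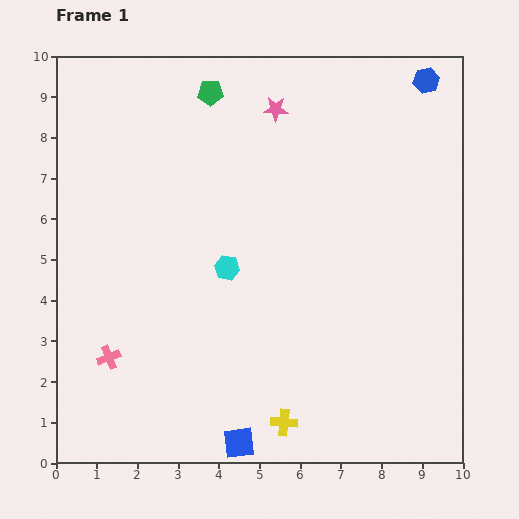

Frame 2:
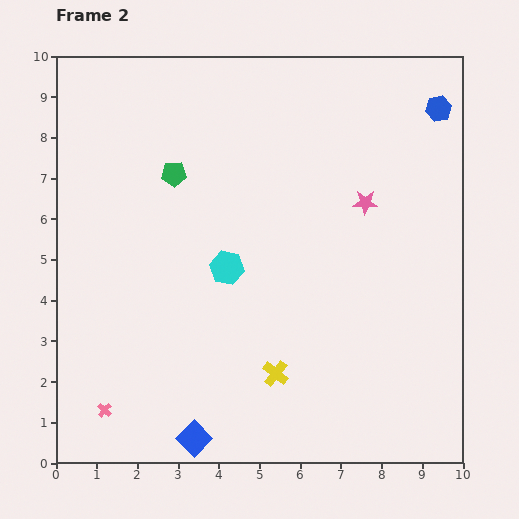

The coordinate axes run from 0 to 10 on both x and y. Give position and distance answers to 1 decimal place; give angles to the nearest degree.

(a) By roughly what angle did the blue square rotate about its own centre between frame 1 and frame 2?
38° counter-clockwise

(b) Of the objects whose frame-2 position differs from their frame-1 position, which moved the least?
the blue hexagon

(moved 0.8)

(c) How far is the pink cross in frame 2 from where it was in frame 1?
1.3

The pink cross moved from (1.3, 2.6) to (1.2, 1.3), a distance of √(0.1² + 1.3²) ≈ 1.3.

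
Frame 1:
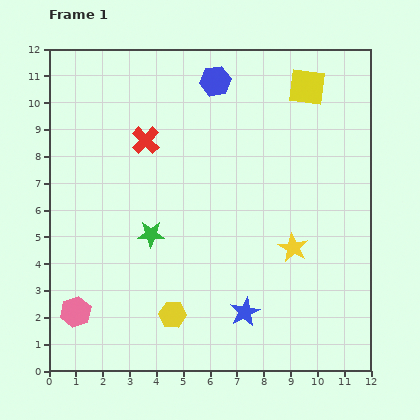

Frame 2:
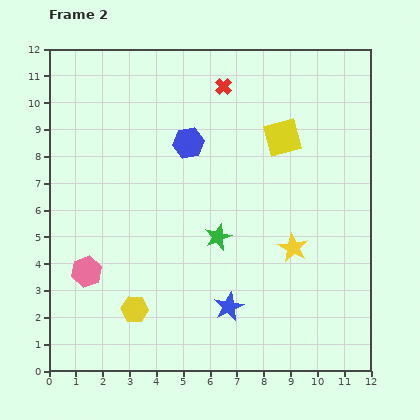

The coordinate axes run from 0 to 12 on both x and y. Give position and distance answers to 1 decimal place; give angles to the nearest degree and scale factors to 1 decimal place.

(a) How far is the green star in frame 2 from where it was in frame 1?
2.5

The green star moved from (3.8, 5.1) to (6.3, 5.0), a distance of √(2.5² + 0.1²) ≈ 2.5.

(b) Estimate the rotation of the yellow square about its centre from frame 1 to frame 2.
23° counter-clockwise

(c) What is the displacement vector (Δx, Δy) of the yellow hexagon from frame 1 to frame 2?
(-1.4, 0.2)

The yellow hexagon was at (4.6, 2.1) in frame 1 and (3.2, 2.3) in frame 2.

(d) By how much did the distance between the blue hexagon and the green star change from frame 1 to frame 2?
-2.5

Distance in frame 1: 6.2. Distance in frame 2: 3.7.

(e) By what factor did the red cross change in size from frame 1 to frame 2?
0.6×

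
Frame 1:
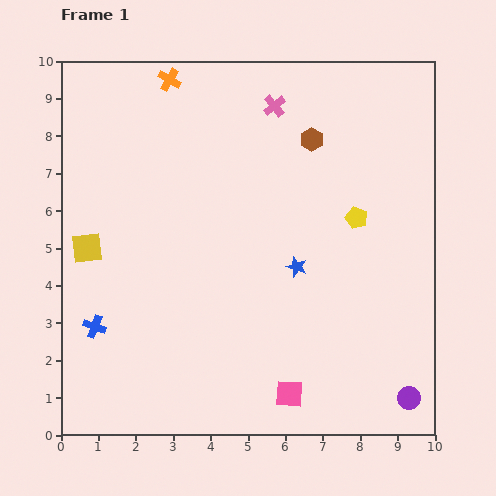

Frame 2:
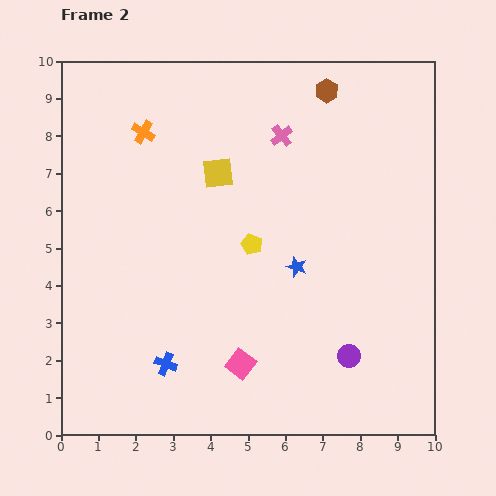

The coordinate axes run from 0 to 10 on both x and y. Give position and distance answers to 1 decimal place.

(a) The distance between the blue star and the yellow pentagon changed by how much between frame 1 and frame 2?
-0.8

Distance in frame 1: 2.1. Distance in frame 2: 1.3.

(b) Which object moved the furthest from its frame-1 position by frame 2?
the yellow square

(moved 4.0; next 2.9)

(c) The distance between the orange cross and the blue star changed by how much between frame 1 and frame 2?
-0.5

Distance in frame 1: 6.0. Distance in frame 2: 5.5.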